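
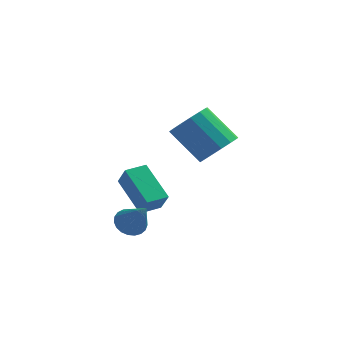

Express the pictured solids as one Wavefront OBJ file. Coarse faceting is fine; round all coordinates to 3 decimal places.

v 3.576 3.225 -1.257
v 4.208 3.215 -0.631
v 3.037 3.824 0.563
v 2.404 3.835 -0.063
v 4.234 3.635 -0.82
v 3.063 4.244 0.374
v 4.083 3.945 -1.126
v 2.912 4.554 0.068
v 3.797 4.062 -1.467
v 2.625 4.671 -0.273
v 3.451 3.955 -1.752
v 2.279 4.564 -0.558
v 3.138 3.652 -1.904
v 1.967 4.261 -0.71
v 2.943 3.236 -1.883
v 1.772 3.845 -0.689
v 2.917 2.816 -1.694
v 1.746 3.425 -0.5
v 3.068 2.506 -1.388
v 1.897 3.115 -0.194
v 3.355 2.389 -1.047
v 2.183 2.998 0.147
v 3.701 2.496 -0.762
v 2.529 3.105 0.432
v 4.013 2.799 -0.61
v 2.842 3.408 0.584
v 1.27 0.22 -2.315
v 0.364 1.382 -1.408
v 0.962 0.618 -3.133
v 0.055 1.779 -2.226
v 1.965 0.761 -2.314
v 1.058 1.922 -1.407
v 1.656 1.158 -3.132
v 0.75 2.32 -2.225
v 0.766 -0.549 -2.857
v 1.133 -0.059 -2.753
v 1.394 -1.271 -1.663
v 0.926 -0.003 -2.61
v 0.691 -0.04 -2.51
v 0.47 -0.166 -2.469
v 0.3 -0.358 -2.496
v 0.21 -0.582 -2.585
v 0.217 -0.801 -2.721
v 0.318 -0.977 -2.88
v 0.497 -1.078 -3.036
v 0.723 -1.087 -3.16
v 0.956 -1.004 -3.232
v 1.156 -0.842 -3.239
v 1.289 -0.629 -3.18
v 1.331 -0.402 -3.065
v 1.276 -0.201 -2.914
f 2 1 5
f 2 5 3
f 3 5 6
f 3 6 4
f 5 1 7
f 5 7 6
f 6 7 8
f 6 8 4
f 7 1 9
f 7 9 8
f 8 9 10
f 8 10 4
f 9 1 11
f 9 11 10
f 10 11 12
f 10 12 4
f 11 1 13
f 11 13 12
f 12 13 14
f 12 14 4
f 13 1 15
f 13 15 14
f 14 15 16
f 14 16 4
f 15 1 17
f 15 17 16
f 16 17 18
f 16 18 4
f 17 1 19
f 17 19 18
f 18 19 20
f 18 20 4
f 19 1 21
f 19 21 20
f 20 21 22
f 20 22 4
f 21 1 23
f 21 23 22
f 22 23 24
f 22 24 4
f 23 1 25
f 23 25 24
f 24 25 26
f 24 26 4
f 25 1 2
f 25 2 26
f 26 2 3
f 26 3 4
f 28 30 27
f 31 28 27
f 27 30 29
f 29 31 27
f 28 34 30
f 32 28 31
f 32 34 28
f 30 34 29
f 33 31 29
f 29 34 33
f 33 32 31
f 34 32 33
f 36 35 38
f 36 38 37
f 38 35 39
f 38 39 37
f 39 35 40
f 39 40 37
f 40 35 41
f 40 41 37
f 41 35 42
f 41 42 37
f 42 35 43
f 42 43 37
f 43 35 44
f 43 44 37
f 44 35 45
f 44 45 37
f 45 35 46
f 45 46 37
f 46 35 47
f 46 47 37
f 47 35 48
f 47 48 37
f 48 35 49
f 48 49 37
f 49 35 50
f 49 50 37
f 50 35 51
f 50 51 37
f 51 35 36
f 51 36 37



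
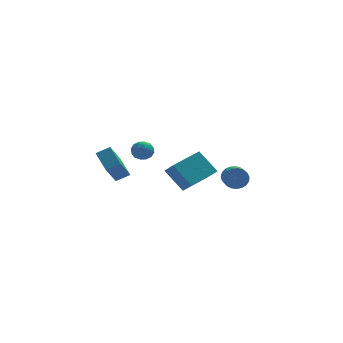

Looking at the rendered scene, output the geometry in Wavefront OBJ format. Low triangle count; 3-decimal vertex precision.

v -2.598 0.753 3.682
v -2.192 0.498 4.268
v -2.628 -0.378 3.212
v -2.222 -0.633 3.798
v -2.936 -0.404 3.903
v -2.917 0.295 4.194
v -1.903 -0.175 3.286
v -1.884 0.524 3.577
v -1.762 -0.075 4.023
v -2.4 -0.217 4.405
v -2.42 0.337 3.075
v -3.058 0.195 3.457
v -2.393 0.725 4.016
v -2.427 -0.605 3.464
v -2.847 -0.47 3.526
v -2.608 -0.62 3.87
v -2.819 0.605 3.973
v -2.58 0.456 4.317
v -3.017 -0.075 4.103
v -2.24 -0.336 3.163
v -2.001 -0.485 3.507
v -2.212 0.74 3.61
v -1.973 0.59 3.954
v -1.803 0.195 3.377
v -1.901 0.238 4.217
v -1.918 -0.426 3.941
v -1.731 -0.157 3.64
v -1.72 0.254 3.811
v -2.276 0.155 4.441
v -2.294 -0.51 4.165
v -2.713 -0.375 4.227
v -2.703 0.035 4.397
v -2.023 -0.182 4.297
v -2.526 0.63 3.315
v -2.544 -0.035 3.039
v -2.117 0.085 3.083
v -2.107 0.495 3.253
v -2.902 0.546 3.539
v -2.919 -0.118 3.263
v -3.1 -0.134 3.669
v -3.089 0.277 3.84
v -2.797 0.302 3.183
v 3.302 0.757 0.9
v 3.656 0.54 0.204
v 3.592 -0.593 0.525
v 3.238 -0.377 1.22
v 3.921 0.583 0.407
v 3.857 -0.551 0.728
v 4.079 0.656 0.696
v 4.015 -0.478 1.016
v 4.103 0.746 1.019
v 4.039 -0.388 1.34
v 3.988 0.838 1.322
v 3.924 -0.296 1.643
v 3.755 0.916 1.552
v 3.691 -0.218 1.873
v 3.443 0.966 1.669
v 3.379 -0.167 1.99
v 3.107 0.981 1.653
v 3.043 -0.153 1.974
v 2.804 0.957 1.507
v 2.741 -0.177 1.828
v 2.588 0.898 1.256
v 2.524 -0.236 1.576
v 2.495 0.815 0.943
v 2.431 -0.319 1.263
v 2.542 0.721 0.623
v 2.478 -0.413 0.943
v 2.72 0.634 0.35
v 2.656 -0.499 0.671
v 2.998 0.569 0.173
v 2.934 -0.565 0.493
v 3.329 0.535 0.121
v 3.266 -0.599 0.442
v -3.49 2.584 1.629
v -3.96 4.105 2.447
v -4.397 2.555 1.162
v -4.866 4.077 1.979
v -2.774 3.583 0.181
v -3.243 5.105 0.998
v -3.68 3.555 -0.287
v -4.15 5.076 0.531
v -0.192 -5.026 2.917
v -1.157 -4.234 4.255
v -0.566 -4.128 2.116
v -1.531 -3.337 3.453
v 1.511 -3.843 3.447
v 0.546 -3.052 4.784
v 1.137 -2.946 2.645
v 0.172 -2.154 3.983
f 1 38 17
f 38 12 41
f 17 41 6
f 38 41 17
f 1 17 13
f 17 6 18
f 13 18 2
f 17 18 13
f 1 13 22
f 13 2 23
f 22 23 8
f 13 23 22
f 1 22 34
f 22 8 37
f 34 37 11
f 22 37 34
f 1 34 38
f 34 11 42
f 38 42 12
f 34 42 38
f 2 18 29
f 18 6 32
f 29 32 10
f 18 32 29
f 6 41 19
f 41 12 40
f 19 40 5
f 41 40 19
f 12 42 39
f 42 11 35
f 39 35 3
f 42 35 39
f 11 37 36
f 37 8 24
f 36 24 7
f 37 24 36
f 8 23 28
f 23 2 25
f 28 25 9
f 23 25 28
f 4 30 16
f 30 10 31
f 16 31 5
f 30 31 16
f 4 16 14
f 16 5 15
f 14 15 3
f 16 15 14
f 4 14 21
f 14 3 20
f 21 20 7
f 14 20 21
f 4 21 26
f 21 7 27
f 26 27 9
f 21 27 26
f 4 26 30
f 26 9 33
f 30 33 10
f 26 33 30
f 5 31 19
f 31 10 32
f 19 32 6
f 31 32 19
f 3 15 39
f 15 5 40
f 39 40 12
f 15 40 39
f 7 20 36
f 20 3 35
f 36 35 11
f 20 35 36
f 9 27 28
f 27 7 24
f 28 24 8
f 27 24 28
f 10 33 29
f 33 9 25
f 29 25 2
f 33 25 29
f 44 43 47
f 44 47 45
f 45 47 48
f 45 48 46
f 47 43 49
f 47 49 48
f 48 49 50
f 48 50 46
f 49 43 51
f 49 51 50
f 50 51 52
f 50 52 46
f 51 43 53
f 51 53 52
f 52 53 54
f 52 54 46
f 53 43 55
f 53 55 54
f 54 55 56
f 54 56 46
f 55 43 57
f 55 57 56
f 56 57 58
f 56 58 46
f 57 43 59
f 57 59 58
f 58 59 60
f 58 60 46
f 59 43 61
f 59 61 60
f 60 61 62
f 60 62 46
f 61 43 63
f 61 63 62
f 62 63 64
f 62 64 46
f 63 43 65
f 63 65 64
f 64 65 66
f 64 66 46
f 65 43 67
f 65 67 66
f 66 67 68
f 66 68 46
f 67 43 69
f 67 69 68
f 68 69 70
f 68 70 46
f 69 43 71
f 69 71 70
f 70 71 72
f 70 72 46
f 71 43 73
f 71 73 72
f 72 73 74
f 72 74 46
f 73 43 44
f 73 44 74
f 74 44 45
f 74 45 46
f 76 78 75
f 79 76 75
f 75 78 77
f 77 79 75
f 76 82 78
f 80 76 79
f 80 82 76
f 78 82 77
f 81 79 77
f 77 82 81
f 81 80 79
f 82 80 81
f 84 86 83
f 87 84 83
f 83 86 85
f 85 87 83
f 84 90 86
f 88 84 87
f 88 90 84
f 86 90 85
f 89 87 85
f 85 90 89
f 89 88 87
f 90 88 89



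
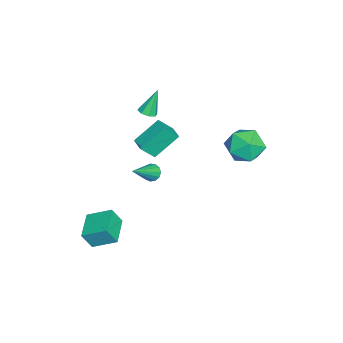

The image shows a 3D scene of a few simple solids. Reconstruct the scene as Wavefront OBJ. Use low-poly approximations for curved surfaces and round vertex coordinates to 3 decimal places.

v -1.185 0.41 2.288
v -0.845 -0.236 3.098
v -0.478 0.842 2.336
v -0.138 0.196 3.146
v -0.482 -0.616 1.174
v -0.142 -1.262 1.984
v 0.225 -0.184 1.222
v 0.565 -0.83 2.032
v 1.696 -2.711 -3.152
v 1.865 -3.174 -2.236
v 1.716 -1.478 -2.533
v 1.884 -1.94 -1.617
v 3.196 -2.62 -3.383
v 3.364 -3.082 -2.467
v 3.215 -1.386 -2.764
v 3.384 -1.849 -1.848
v -1.543 -0.908 3.03
v -1.077 -0.743 3.111
v -1.937 -0.472 4.41
v -1.304 -0.474 2.961
v -1.67 -0.459 2.852
v -1.962 -0.707 2.846
v -2.008 -1.072 2.949
v -1.781 -1.342 3.099
v -1.415 -1.357 3.208
v -1.123 -1.109 3.214
v 0.412 -0.312 0.202
v 0.765 -0.054 -0.061
v 1.708 -0.968 1.298
v 0.677 0.121 0.148
v 0.504 0.159 0.375
v 0.302 0.048 0.547
v 0.135 -0.178 0.609
v 0.056 -0.446 0.542
v 0.09 -0.671 0.367
v 0.226 -0.782 0.139
v 0.421 -0.744 -0.068
v 0.613 -0.569 -0.19
v 0.742 -0.311 -0.187
v -2.737 4.154 1.488
v -2.236 4.778 0.699
v -2.464 2.662 0.481
v -1.963 3.286 -0.308
v -1.463 3.13 0.687
v -1.631 4.052 1.31
v -3.069 3.388 -0.13
v -3.237 4.31 0.493
v -2.44 4.305 -0.301
v -1.448 4.146 0.204
v -3.252 3.294 0.976
v -2.26 3.135 1.481
f 2 4 1
f 5 2 1
f 1 4 3
f 3 5 1
f 2 8 4
f 6 2 5
f 6 8 2
f 4 8 3
f 7 5 3
f 3 8 7
f 7 6 5
f 8 6 7
f 10 12 9
f 13 10 9
f 9 12 11
f 11 13 9
f 10 16 12
f 14 10 13
f 14 16 10
f 12 16 11
f 15 13 11
f 11 16 15
f 15 14 13
f 16 14 15
f 18 17 20
f 18 20 19
f 20 17 21
f 20 21 19
f 21 17 22
f 21 22 19
f 22 17 23
f 22 23 19
f 23 17 24
f 23 24 19
f 24 17 25
f 24 25 19
f 25 17 26
f 25 26 19
f 26 17 18
f 26 18 19
f 28 27 30
f 28 30 29
f 30 27 31
f 30 31 29
f 31 27 32
f 31 32 29
f 32 27 33
f 32 33 29
f 33 27 34
f 33 34 29
f 34 27 35
f 34 35 29
f 35 27 36
f 35 36 29
f 36 27 37
f 36 37 29
f 37 27 38
f 37 38 29
f 38 27 39
f 38 39 29
f 39 27 28
f 39 28 29
f 40 51 45
f 40 45 41
f 40 41 47
f 40 47 50
f 40 50 51
f 41 45 49
f 45 51 44
f 51 50 42
f 50 47 46
f 47 41 48
f 43 49 44
f 43 44 42
f 43 42 46
f 43 46 48
f 43 48 49
f 44 49 45
f 42 44 51
f 46 42 50
f 48 46 47
f 49 48 41



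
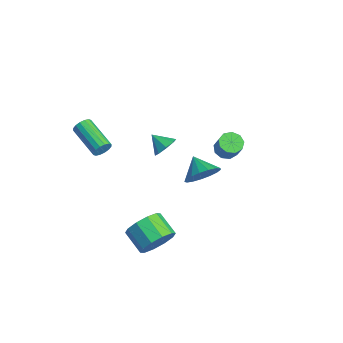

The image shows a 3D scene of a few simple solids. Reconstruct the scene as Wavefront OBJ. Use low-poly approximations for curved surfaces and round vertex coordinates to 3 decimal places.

v 1.841 1.587 -2.233
v 2.359 1.629 -1.368
v 0.759 1.593 -1.587
v 2.292 2.093 -1.485
v 2.121 2.441 -1.774
v 1.886 2.593 -2.168
v 1.641 2.515 -2.577
v 1.442 2.224 -2.907
v 1.333 1.787 -3.083
v 1.341 1.304 -3.065
v 1.464 0.886 -2.856
v 1.673 0.628 -2.504
v 1.92 0.59 -2.09
v 2.149 0.78 -1.709
v 2.307 1.155 -1.449
v 0.436 3.69 -2.107
v 0.933 4.061 -2.385
v 1.541 4.022 -1.352
v 1.044 3.65 -1.073
v 0.617 4.34 -2.189
v 1.225 4.301 -1.155
v 0.216 4.315 -1.954
v 0.824 4.275 -0.92
v -0.082 3.997 -1.79
v 0.527 3.958 -0.757
v -0.137 3.535 -1.775
v 0.471 3.496 -0.742
v 0.075 3.146 -1.915
v 0.684 3.107 -0.881
v 0.457 3.011 -2.145
v 1.065 2.972 -1.111
v 0.828 3.194 -2.357
v 1.437 3.154 -1.323
v 1.016 3.608 -2.452
v 1.625 3.569 -1.418
v 2.724 -0.958 1.912
v 3.124 -1.525 2.003
v 2.016 -1.362 2.508
v 3.218 -1.147 2.371
v 3.023 -0.659 2.47
v 2.653 -0.345 2.243
v 2.325 -0.391 1.822
v 2.231 -0.768 1.453
v 2.426 -1.257 1.354
v 2.796 -1.571 1.582
v 0.374 -3.277 0.747
v 0.556 -3.478 1.214
v -1.253 -3.744 1.801
v -1.434 -3.543 1.333
v 0.529 -3.203 1.259
v -1.279 -3.47 1.845
v 0.462 -2.948 1.166
v -1.347 -3.215 1.753
v 0.371 -2.781 0.961
v -1.438 -3.048 1.548
v 0.281 -2.747 0.699
v -1.528 -3.014 1.285
v 0.216 -2.855 0.449
v -1.593 -3.122 1.036
v 0.193 -3.076 0.279
v -1.616 -3.342 0.866
v 0.219 -3.35 0.235
v -1.589 -3.617 0.821
v 0.287 -3.605 0.327
v -1.522 -3.872 0.914
v 0.378 -3.772 0.532
v -1.431 -4.039 1.119
v 0.468 -3.806 0.795
v -1.341 -4.073 1.381
v 0.533 -3.698 1.044
v -1.276 -3.965 1.631
v 4.582 -2.324 -3.602
v 5.032 -2.907 -2.882
v 3.787 -3.12 -2.278
v 3.338 -2.536 -2.998
v 5.03 -2.306 -2.674
v 3.785 -2.518 -2.07
v 4.857 -1.711 -2.821
v 3.612 -1.924 -2.217
v 4.579 -1.35 -3.266
v 3.334 -1.563 -2.662
v 4.303 -1.361 -3.839
v 3.058 -1.574 -3.235
v 4.133 -1.74 -4.322
v 2.888 -1.953 -3.718
v 4.135 -2.342 -4.53
v 2.89 -2.554 -3.926
v 4.308 -2.936 -4.383
v 3.063 -3.149 -3.779
v 4.586 -3.297 -3.938
v 3.341 -3.51 -3.334
v 4.862 -3.286 -3.365
v 3.617 -3.499 -2.761
f 2 1 4
f 2 4 3
f 4 1 5
f 4 5 3
f 5 1 6
f 5 6 3
f 6 1 7
f 6 7 3
f 7 1 8
f 7 8 3
f 8 1 9
f 8 9 3
f 9 1 10
f 9 10 3
f 10 1 11
f 10 11 3
f 11 1 12
f 11 12 3
f 12 1 13
f 12 13 3
f 13 1 14
f 13 14 3
f 14 1 15
f 14 15 3
f 15 1 2
f 15 2 3
f 17 16 20
f 17 20 18
f 18 20 21
f 18 21 19
f 20 16 22
f 20 22 21
f 21 22 23
f 21 23 19
f 22 16 24
f 22 24 23
f 23 24 25
f 23 25 19
f 24 16 26
f 24 26 25
f 25 26 27
f 25 27 19
f 26 16 28
f 26 28 27
f 27 28 29
f 27 29 19
f 28 16 30
f 28 30 29
f 29 30 31
f 29 31 19
f 30 16 32
f 30 32 31
f 31 32 33
f 31 33 19
f 32 16 34
f 32 34 33
f 33 34 35
f 33 35 19
f 34 16 17
f 34 17 35
f 35 17 18
f 35 18 19
f 37 36 39
f 37 39 38
f 39 36 40
f 39 40 38
f 40 36 41
f 40 41 38
f 41 36 42
f 41 42 38
f 42 36 43
f 42 43 38
f 43 36 44
f 43 44 38
f 44 36 45
f 44 45 38
f 45 36 37
f 45 37 38
f 47 46 50
f 47 50 48
f 48 50 51
f 48 51 49
f 50 46 52
f 50 52 51
f 51 52 53
f 51 53 49
f 52 46 54
f 52 54 53
f 53 54 55
f 53 55 49
f 54 46 56
f 54 56 55
f 55 56 57
f 55 57 49
f 56 46 58
f 56 58 57
f 57 58 59
f 57 59 49
f 58 46 60
f 58 60 59
f 59 60 61
f 59 61 49
f 60 46 62
f 60 62 61
f 61 62 63
f 61 63 49
f 62 46 64
f 62 64 63
f 63 64 65
f 63 65 49
f 64 46 66
f 64 66 65
f 65 66 67
f 65 67 49
f 66 46 68
f 66 68 67
f 67 68 69
f 67 69 49
f 68 46 70
f 68 70 69
f 69 70 71
f 69 71 49
f 70 46 47
f 70 47 71
f 71 47 48
f 71 48 49
f 73 72 76
f 73 76 74
f 74 76 77
f 74 77 75
f 76 72 78
f 76 78 77
f 77 78 79
f 77 79 75
f 78 72 80
f 78 80 79
f 79 80 81
f 79 81 75
f 80 72 82
f 80 82 81
f 81 82 83
f 81 83 75
f 82 72 84
f 82 84 83
f 83 84 85
f 83 85 75
f 84 72 86
f 84 86 85
f 85 86 87
f 85 87 75
f 86 72 88
f 86 88 87
f 87 88 89
f 87 89 75
f 88 72 90
f 88 90 89
f 89 90 91
f 89 91 75
f 90 72 92
f 90 92 91
f 91 92 93
f 91 93 75
f 92 72 73
f 92 73 93
f 93 73 74
f 93 74 75



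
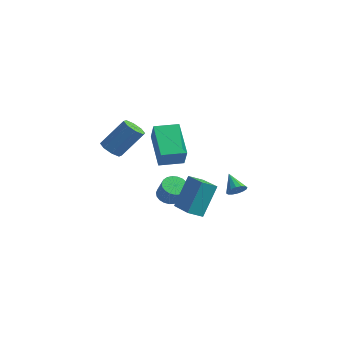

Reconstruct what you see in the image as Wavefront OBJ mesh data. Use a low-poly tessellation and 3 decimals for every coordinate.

v -0.467 -0.608 -1.778
v -0.403 0.346 -0.159
v -0.061 -0.002 -2.151
v 0.004 0.953 -0.533
v 0.956 -1.333 -1.407
v 1.021 -0.378 0.211
v 1.363 -0.726 -1.781
v 1.427 0.228 -0.162
v 0.946 2.317 -1.487
v 1.269 2.708 -1.334
v 0.134 2.723 -0.813
v 1.137 2.806 -1.553
v 0.953 2.774 -1.754
v 0.768 2.619 -1.884
v 0.63 2.383 -1.907
v 0.577 2.129 -1.818
v 0.622 1.925 -1.64
v 0.755 1.827 -1.421
v 0.938 1.859 -1.219
v 1.123 2.014 -1.09
v 1.261 2.25 -1.066
v 1.314 2.504 -1.156
v -2.512 1.454 -2.666
v -1.987 1.778 -2.901
v -1.443 1.57 -1.968
v -1.968 1.246 -1.734
v -2.126 1.979 -2.775
v -1.582 1.77 -1.842
v -2.332 2.088 -2.63
v -1.787 1.88 -1.697
v -2.569 2.088 -2.491
v -2.024 1.88 -1.559
v -2.796 1.978 -2.383
v -2.252 1.77 -1.451
v -2.974 1.778 -2.324
v -2.43 1.57 -1.391
v -3.073 1.522 -2.324
v -2.528 1.313 -1.391
v -3.074 1.254 -2.383
v -2.529 1.045 -1.45
v -2.978 1.021 -2.491
v -2.433 0.812 -1.559
v -2.802 0.862 -2.63
v -2.257 0.654 -1.697
v -2.575 0.806 -2.774
v -2.031 0.598 -1.842
v -2.338 0.862 -2.9
v -1.793 0.654 -1.968
v -2.131 1.021 -2.986
v -1.586 0.812 -2.053
v -1.99 1.254 -3.016
v -1.445 1.046 -2.084
v -1.939 1.522 -2.986
v -1.394 1.314 -2.054
v 1.131 -3.591 2.708
v -0.11 -2.649 3.742
v 1.847 -2.665 2.724
v 0.605 -1.723 3.757
v 1.635 -3.997 3.683
v 0.393 -3.055 4.716
v 2.35 -3.071 3.698
v 1.109 -2.129 4.732
v -1.814 -3.449 2.67
v -1.246 -3.54 2.441
v -0.577 -2.681 3.76
v -1.146 -2.591 3.99
v -1.444 -3.139 2.281
v -0.775 -2.281 3.6
v -1.86 -2.921 2.349
v -1.191 -2.062 3.669
v -2.249 -3.011 2.606
v -1.58 -2.153 3.925
v -2.383 -3.359 2.9
v -1.714 -2.5 4.219
v -2.185 -3.759 3.06
v -1.516 -2.901 4.379
v -1.769 -3.978 2.991
v -1.1 -3.119 4.311
v -1.38 -3.887 2.735
v -0.711 -3.029 4.054
f 2 4 1
f 5 2 1
f 1 4 3
f 3 5 1
f 2 8 4
f 6 2 5
f 6 8 2
f 4 8 3
f 7 5 3
f 3 8 7
f 7 6 5
f 8 6 7
f 10 9 12
f 10 12 11
f 12 9 13
f 12 13 11
f 13 9 14
f 13 14 11
f 14 9 15
f 14 15 11
f 15 9 16
f 15 16 11
f 16 9 17
f 16 17 11
f 17 9 18
f 17 18 11
f 18 9 19
f 18 19 11
f 19 9 20
f 19 20 11
f 20 9 21
f 20 21 11
f 21 9 22
f 21 22 11
f 22 9 10
f 22 10 11
f 24 23 27
f 24 27 25
f 25 27 28
f 25 28 26
f 27 23 29
f 27 29 28
f 28 29 30
f 28 30 26
f 29 23 31
f 29 31 30
f 30 31 32
f 30 32 26
f 31 23 33
f 31 33 32
f 32 33 34
f 32 34 26
f 33 23 35
f 33 35 34
f 34 35 36
f 34 36 26
f 35 23 37
f 35 37 36
f 36 37 38
f 36 38 26
f 37 23 39
f 37 39 38
f 38 39 40
f 38 40 26
f 39 23 41
f 39 41 40
f 40 41 42
f 40 42 26
f 41 23 43
f 41 43 42
f 42 43 44
f 42 44 26
f 43 23 45
f 43 45 44
f 44 45 46
f 44 46 26
f 45 23 47
f 45 47 46
f 46 47 48
f 46 48 26
f 47 23 49
f 47 49 48
f 48 49 50
f 48 50 26
f 49 23 51
f 49 51 50
f 50 51 52
f 50 52 26
f 51 23 53
f 51 53 52
f 52 53 54
f 52 54 26
f 53 23 24
f 53 24 54
f 54 24 25
f 54 25 26
f 56 58 55
f 59 56 55
f 55 58 57
f 57 59 55
f 56 62 58
f 60 56 59
f 60 62 56
f 58 62 57
f 61 59 57
f 57 62 61
f 61 60 59
f 62 60 61
f 64 63 67
f 64 67 65
f 65 67 68
f 65 68 66
f 67 63 69
f 67 69 68
f 68 69 70
f 68 70 66
f 69 63 71
f 69 71 70
f 70 71 72
f 70 72 66
f 71 63 73
f 71 73 72
f 72 73 74
f 72 74 66
f 73 63 75
f 73 75 74
f 74 75 76
f 74 76 66
f 75 63 77
f 75 77 76
f 76 77 78
f 76 78 66
f 77 63 79
f 77 79 78
f 78 79 80
f 78 80 66
f 79 63 64
f 79 64 80
f 80 64 65
f 80 65 66



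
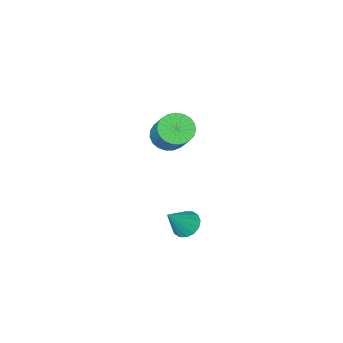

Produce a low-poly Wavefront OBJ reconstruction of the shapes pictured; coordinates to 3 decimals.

v -0.373 -3.256 2.637
v -0.033 -3.79 3.039
v 0.333 -2.618 4.286
v -0.007 -2.084 3.883
v 0.202 -3.68 2.866
v 0.568 -2.508 4.113
v 0.337 -3.496 2.653
v 0.704 -2.324 3.9
v 0.35 -3.271 2.438
v 0.716 -2.099 3.685
v 0.238 -3.043 2.257
v 0.604 -1.871 3.504
v 0.02 -2.852 2.142
v 0.386 -1.68 3.388
v -0.266 -2.731 2.112
v 0.1 -1.559 3.358
v -0.571 -2.701 2.173
v -0.204 -1.529 3.419
v -0.841 -2.767 2.314
v -0.474 -1.594 3.561
v -1.03 -2.917 2.511
v -0.664 -1.745 3.758
v -1.106 -3.126 2.73
v -0.74 -1.954 3.976
v -1.055 -3.357 2.932
v -0.689 -2.185 4.179
v -0.886 -3.571 3.084
v -0.52 -2.399 4.331
v -0.629 -3.731 3.158
v -0.262 -2.559 4.405
v -0.327 -3.808 3.142
v 0.039 -2.636 4.389
v 2.043 1.841 1.864
v 2.497 1.756 1.465
v 2.897 1.919 2.816
v 2.455 2.069 1.476
v 2.303 2.32 1.592
v 2.082 2.444 1.78
v 1.85 2.405 1.991
v 1.67 2.216 2.168
v 1.59 1.925 2.264
v 1.632 1.613 2.253
v 1.784 1.361 2.137
v 2.005 1.238 1.949
v 2.237 1.276 1.738
v 2.417 1.466 1.561
f 2 1 5
f 2 5 3
f 3 5 6
f 3 6 4
f 5 1 7
f 5 7 6
f 6 7 8
f 6 8 4
f 7 1 9
f 7 9 8
f 8 9 10
f 8 10 4
f 9 1 11
f 9 11 10
f 10 11 12
f 10 12 4
f 11 1 13
f 11 13 12
f 12 13 14
f 12 14 4
f 13 1 15
f 13 15 14
f 14 15 16
f 14 16 4
f 15 1 17
f 15 17 16
f 16 17 18
f 16 18 4
f 17 1 19
f 17 19 18
f 18 19 20
f 18 20 4
f 19 1 21
f 19 21 20
f 20 21 22
f 20 22 4
f 21 1 23
f 21 23 22
f 22 23 24
f 22 24 4
f 23 1 25
f 23 25 24
f 24 25 26
f 24 26 4
f 25 1 27
f 25 27 26
f 26 27 28
f 26 28 4
f 27 1 29
f 27 29 28
f 28 29 30
f 28 30 4
f 29 1 31
f 29 31 30
f 30 31 32
f 30 32 4
f 31 1 2
f 31 2 32
f 32 2 3
f 32 3 4
f 34 33 36
f 34 36 35
f 36 33 37
f 36 37 35
f 37 33 38
f 37 38 35
f 38 33 39
f 38 39 35
f 39 33 40
f 39 40 35
f 40 33 41
f 40 41 35
f 41 33 42
f 41 42 35
f 42 33 43
f 42 43 35
f 43 33 44
f 43 44 35
f 44 33 45
f 44 45 35
f 45 33 46
f 45 46 35
f 46 33 34
f 46 34 35



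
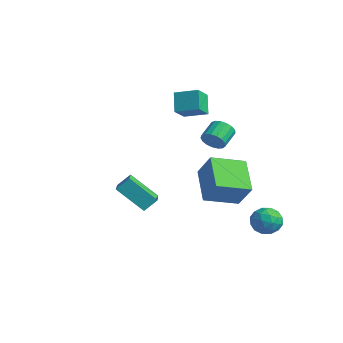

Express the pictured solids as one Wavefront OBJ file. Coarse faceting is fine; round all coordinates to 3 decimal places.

v 2.859 0.445 -1.898
v 1.25 1.238 -0.805
v 3.374 2.182 -2.401
v 1.765 2.975 -1.308
v 3.795 0.545 -0.592
v 2.186 1.338 0.501
v 4.31 2.282 -1.095
v 2.701 3.075 -0.002
v 3.316 3.984 -3.643
v 3.802 3.917 -4.365
v 4.078 2.963 -3.035
v 4.564 2.896 -3.757
v 4.621 3.609 -3.257
v 4.15 4.24 -3.633
v 3.73 2.64 -3.767
v 3.259 3.271 -4.143
v 4.058 3.086 -4.441
v 4.608 3.685 -4.127
v 3.272 3.195 -3.273
v 3.822 3.794 -2.959
v 3.492 4.04 -4.058
v 4.388 2.84 -3.342
v 4.422 3.259 -3.049
v 4.707 3.22 -3.473
v 3.697 4.23 -3.628
v 3.982 4.191 -4.052
v 4.464 4.01 -3.401
v 3.898 2.689 -3.348
v 4.183 2.65 -3.772
v 3.173 3.66 -3.927
v 3.458 3.621 -4.351
v 3.416 2.87 -3.999
v 3.928 3.512 -4.527
v 4.376 2.912 -4.169
v 3.886 2.761 -4.175
v 3.609 3.132 -4.396
v 4.252 3.864 -4.342
v 4.7 3.264 -3.984
v 4.733 3.684 -3.691
v 4.456 4.054 -3.912
v 4.402 3.376 -4.387
v 3.18 3.616 -3.416
v 3.628 3.016 -3.058
v 3.424 2.826 -3.488
v 3.147 3.196 -3.709
v 3.504 3.968 -3.231
v 3.952 3.368 -2.873
v 4.271 3.748 -3.004
v 3.994 4.119 -3.225
v 3.478 3.504 -3.013
v -2.659 3.095 1.156
v -2.145 2.175 1.882
v -3.342 3.512 2.167
v -2.828 2.593 2.894
v -1.672 3.907 1.486
v -1.158 2.988 2.213
v -2.355 4.325 2.498
v -1.841 3.405 3.224
v 1.079 -1.707 -2.435
v -0.002 -2.577 -1.197
v 1.271 -1.075 -1.823
v 0.19 -1.946 -0.585
v 2.61 -2.754 -1.835
v 1.529 -3.625 -0.597
v 2.802 -2.123 -1.223
v 1.721 -2.993 0.015
v 4.022 0.183 2.539
v 4.499 0.551 2.296
v 4.096 1.405 2.798
v 3.618 1.037 3.041
v 4.274 0.571 2.082
v 3.871 1.425 2.584
v 3.991 0.501 1.973
v 3.588 1.355 2.475
v 3.715 0.359 1.993
v 3.312 1.213 2.496
v 3.509 0.176 2.139
v 3.106 1.031 2.641
v 3.421 -0.005 2.376
v 3.018 0.849 2.878
v 3.47 -0.143 2.65
v 3.067 0.711 3.153
v 3.646 -0.206 2.899
v 3.243 0.648 3.401
v 3.908 -0.181 3.065
v 3.504 0.674 3.568
v 4.195 -0.072 3.111
v 3.792 0.783 3.614
v 4.443 0.096 3.026
v 4.04 0.95 3.528
v 4.595 0.283 2.829
v 4.191 1.137 3.331
v 4.615 0.447 2.565
v 4.212 1.302 3.068
f 2 4 1
f 5 2 1
f 1 4 3
f 3 5 1
f 2 8 4
f 6 2 5
f 6 8 2
f 4 8 3
f 7 5 3
f 3 8 7
f 7 6 5
f 8 6 7
f 9 46 25
f 46 20 49
f 25 49 14
f 46 49 25
f 9 25 21
f 25 14 26
f 21 26 10
f 25 26 21
f 9 21 30
f 21 10 31
f 30 31 16
f 21 31 30
f 9 30 42
f 30 16 45
f 42 45 19
f 30 45 42
f 9 42 46
f 42 19 50
f 46 50 20
f 42 50 46
f 10 26 37
f 26 14 40
f 37 40 18
f 26 40 37
f 14 49 27
f 49 20 48
f 27 48 13
f 49 48 27
f 20 50 47
f 50 19 43
f 47 43 11
f 50 43 47
f 19 45 44
f 45 16 32
f 44 32 15
f 45 32 44
f 16 31 36
f 31 10 33
f 36 33 17
f 31 33 36
f 12 38 24
f 38 18 39
f 24 39 13
f 38 39 24
f 12 24 22
f 24 13 23
f 22 23 11
f 24 23 22
f 12 22 29
f 22 11 28
f 29 28 15
f 22 28 29
f 12 29 34
f 29 15 35
f 34 35 17
f 29 35 34
f 12 34 38
f 34 17 41
f 38 41 18
f 34 41 38
f 13 39 27
f 39 18 40
f 27 40 14
f 39 40 27
f 11 23 47
f 23 13 48
f 47 48 20
f 23 48 47
f 15 28 44
f 28 11 43
f 44 43 19
f 28 43 44
f 17 35 36
f 35 15 32
f 36 32 16
f 35 32 36
f 18 41 37
f 41 17 33
f 37 33 10
f 41 33 37
f 52 54 51
f 55 52 51
f 51 54 53
f 53 55 51
f 52 58 54
f 56 52 55
f 56 58 52
f 54 58 53
f 57 55 53
f 53 58 57
f 57 56 55
f 58 56 57
f 60 62 59
f 63 60 59
f 59 62 61
f 61 63 59
f 60 66 62
f 64 60 63
f 64 66 60
f 62 66 61
f 65 63 61
f 61 66 65
f 65 64 63
f 66 64 65
f 68 67 71
f 68 71 69
f 69 71 72
f 69 72 70
f 71 67 73
f 71 73 72
f 72 73 74
f 72 74 70
f 73 67 75
f 73 75 74
f 74 75 76
f 74 76 70
f 75 67 77
f 75 77 76
f 76 77 78
f 76 78 70
f 77 67 79
f 77 79 78
f 78 79 80
f 78 80 70
f 79 67 81
f 79 81 80
f 80 81 82
f 80 82 70
f 81 67 83
f 81 83 82
f 82 83 84
f 82 84 70
f 83 67 85
f 83 85 84
f 84 85 86
f 84 86 70
f 85 67 87
f 85 87 86
f 86 87 88
f 86 88 70
f 87 67 89
f 87 89 88
f 88 89 90
f 88 90 70
f 89 67 91
f 89 91 90
f 90 91 92
f 90 92 70
f 91 67 93
f 91 93 92
f 92 93 94
f 92 94 70
f 93 67 68
f 93 68 94
f 94 68 69
f 94 69 70



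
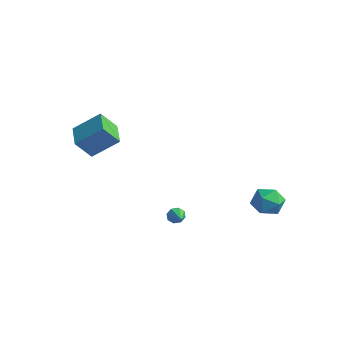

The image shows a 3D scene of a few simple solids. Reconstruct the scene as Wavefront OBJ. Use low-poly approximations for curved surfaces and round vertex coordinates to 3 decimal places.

v 1.889 -2.421 -1.958
v 2.171 -2.301 -2.439
v 2.911 -2.999 -1.502
v 2.213 -1.988 -2.137
v 2.065 -1.929 -1.731
v 1.814 -2.158 -1.458
v 1.606 -2.542 -1.478
v 1.564 -2.854 -1.779
v 1.712 -2.913 -2.185
v 1.964 -2.684 -2.458
v 3.505 4.033 -3.335
v 4.437 3.403 -3.349
v 2.963 3.197 -1.811
v 3.895 2.567 -1.825
v 3.965 3.669 -1.611
v 4.3 4.186 -2.553
v 3.1 2.414 -2.607
v 3.435 2.931 -3.549
v 4.186 2.402 -2.9
v 4.721 3.178 -2.284
v 2.679 3.422 -2.876
v 3.214 4.198 -2.26
v -4.583 -4.469 3.338
v -3.485 -3.274 4.574
v -4.127 -3.612 2.104
v -3.029 -2.417 3.34
v -3.191 -5.523 3.12
v -2.093 -4.328 4.356
v -2.735 -4.666 1.886
v -1.637 -3.471 3.122
f 2 1 4
f 2 4 3
f 4 1 5
f 4 5 3
f 5 1 6
f 5 6 3
f 6 1 7
f 6 7 3
f 7 1 8
f 7 8 3
f 8 1 9
f 8 9 3
f 9 1 10
f 9 10 3
f 10 1 2
f 10 2 3
f 11 22 16
f 11 16 12
f 11 12 18
f 11 18 21
f 11 21 22
f 12 16 20
f 16 22 15
f 22 21 13
f 21 18 17
f 18 12 19
f 14 20 15
f 14 15 13
f 14 13 17
f 14 17 19
f 14 19 20
f 15 20 16
f 13 15 22
f 17 13 21
f 19 17 18
f 20 19 12
f 24 26 23
f 27 24 23
f 23 26 25
f 25 27 23
f 24 30 26
f 28 24 27
f 28 30 24
f 26 30 25
f 29 27 25
f 25 30 29
f 29 28 27
f 30 28 29



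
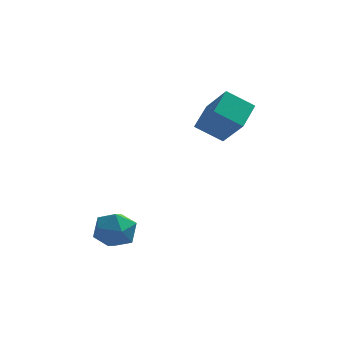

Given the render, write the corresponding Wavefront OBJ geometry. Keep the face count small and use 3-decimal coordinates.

v -4.448 -2.612 -1.248
v -3.536 -2.204 -1.237
v -3.924 -3.756 -2.263
v -3.012 -3.348 -2.252
v -3.368 -3.8 -1.435
v -3.691 -3.093 -0.808
v -3.769 -2.867 -2.692
v -4.092 -2.16 -2.065
v -3.116 -2.362 -2.13
v -2.868 -2.939 -1.352
v -4.592 -3.021 -2.148
v -4.344 -3.598 -1.37
v 0.33 1.66 1.365
v -0.873 1.649 2.176
v 0.772 2.96 2.04
v -0.431 2.949 2.85
v 1.191 0.711 2.63
v -0.012 0.7 3.44
v 1.633 2.011 3.304
v 0.43 2 4.115
f 1 12 6
f 1 6 2
f 1 2 8
f 1 8 11
f 1 11 12
f 2 6 10
f 6 12 5
f 12 11 3
f 11 8 7
f 8 2 9
f 4 10 5
f 4 5 3
f 4 3 7
f 4 7 9
f 4 9 10
f 5 10 6
f 3 5 12
f 7 3 11
f 9 7 8
f 10 9 2
f 14 16 13
f 17 14 13
f 13 16 15
f 15 17 13
f 14 20 16
f 18 14 17
f 18 20 14
f 16 20 15
f 19 17 15
f 15 20 19
f 19 18 17
f 20 18 19



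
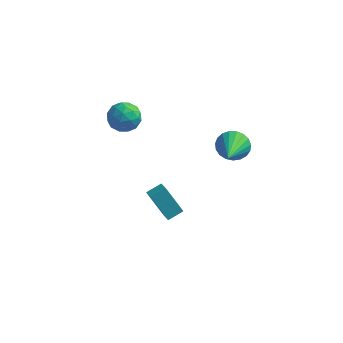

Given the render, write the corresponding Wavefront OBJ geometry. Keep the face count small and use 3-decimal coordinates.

v -1.359 -1.182 2.856
v -1.132 -1.562 2.092
v -2.448 -2.098 2.988
v -2.221 -2.478 2.224
v -1.702 -2.567 2.933
v -1.029 -2.001 2.852
v -2.551 -1.659 2.228
v -1.878 -1.093 2.147
v -1.868 -1.857 1.704
v -1.344 -2.418 2.14
v -2.236 -1.242 2.94
v -1.712 -1.803 3.376
v -1.15 -1.292 2.462
v -2.43 -2.368 2.618
v -2.125 -2.421 3.034
v -1.991 -2.644 2.585
v -1.089 -1.549 2.909
v -0.956 -1.773 2.46
v -1.291 -2.364 2.954
v -2.624 -1.887 2.62
v -2.491 -2.111 2.171
v -1.589 -1.016 2.495
v -1.455 -1.239 2.046
v -2.289 -1.296 2.126
v -1.449 -1.689 1.785
v -2.089 -2.227 1.863
v -2.283 -1.746 1.865
v -1.888 -1.413 1.818
v -1.141 -2.018 2.042
v -1.781 -2.557 2.119
v -1.476 -2.609 2.536
v -1.08 -2.276 2.488
v -1.574 -2.192 1.813
v -1.799 -1.103 2.961
v -2.439 -1.642 3.038
v -2.5 -1.384 2.592
v -2.104 -1.051 2.544
v -1.491 -1.433 3.217
v -2.131 -1.971 3.295
v -1.692 -2.247 3.262
v -1.297 -1.914 3.215
v -2.006 -1.468 3.267
v 0.214 -2.057 -4.583
v -0.746 -1.814 -3.263
v 0.783 -1.459 -4.279
v -0.177 -1.216 -2.959
v 0.657 -2.704 -4.141
v -0.303 -2.461 -2.821
v 1.226 -2.106 -3.837
v 0.266 -1.863 -2.517
v 3.35 -1.116 1.211
v 4.008 -0.784 1.634
v 3.65 -2.984 2.209
v 3.738 -0.712 1.85
v 3.4 -0.709 1.956
v 3.054 -0.778 1.933
v 2.759 -0.904 1.785
v 2.566 -1.067 1.538
v 2.509 -1.239 1.234
v 2.597 -1.389 0.926
v 2.815 -1.492 0.668
v 3.125 -1.53 0.503
v 3.475 -1.496 0.461
v 3.802 -1.396 0.549
v 4.052 -1.248 0.751
v 4.18 -1.077 1.032
v 4.164 -0.913 1.345
f 1 38 17
f 38 12 41
f 17 41 6
f 38 41 17
f 1 17 13
f 17 6 18
f 13 18 2
f 17 18 13
f 1 13 22
f 13 2 23
f 22 23 8
f 13 23 22
f 1 22 34
f 22 8 37
f 34 37 11
f 22 37 34
f 1 34 38
f 34 11 42
f 38 42 12
f 34 42 38
f 2 18 29
f 18 6 32
f 29 32 10
f 18 32 29
f 6 41 19
f 41 12 40
f 19 40 5
f 41 40 19
f 12 42 39
f 42 11 35
f 39 35 3
f 42 35 39
f 11 37 36
f 37 8 24
f 36 24 7
f 37 24 36
f 8 23 28
f 23 2 25
f 28 25 9
f 23 25 28
f 4 30 16
f 30 10 31
f 16 31 5
f 30 31 16
f 4 16 14
f 16 5 15
f 14 15 3
f 16 15 14
f 4 14 21
f 14 3 20
f 21 20 7
f 14 20 21
f 4 21 26
f 21 7 27
f 26 27 9
f 21 27 26
f 4 26 30
f 26 9 33
f 30 33 10
f 26 33 30
f 5 31 19
f 31 10 32
f 19 32 6
f 31 32 19
f 3 15 39
f 15 5 40
f 39 40 12
f 15 40 39
f 7 20 36
f 20 3 35
f 36 35 11
f 20 35 36
f 9 27 28
f 27 7 24
f 28 24 8
f 27 24 28
f 10 33 29
f 33 9 25
f 29 25 2
f 33 25 29
f 44 46 43
f 47 44 43
f 43 46 45
f 45 47 43
f 44 50 46
f 48 44 47
f 48 50 44
f 46 50 45
f 49 47 45
f 45 50 49
f 49 48 47
f 50 48 49
f 52 51 54
f 52 54 53
f 54 51 55
f 54 55 53
f 55 51 56
f 55 56 53
f 56 51 57
f 56 57 53
f 57 51 58
f 57 58 53
f 58 51 59
f 58 59 53
f 59 51 60
f 59 60 53
f 60 51 61
f 60 61 53
f 61 51 62
f 61 62 53
f 62 51 63
f 62 63 53
f 63 51 64
f 63 64 53
f 64 51 65
f 64 65 53
f 65 51 66
f 65 66 53
f 66 51 67
f 66 67 53
f 67 51 52
f 67 52 53



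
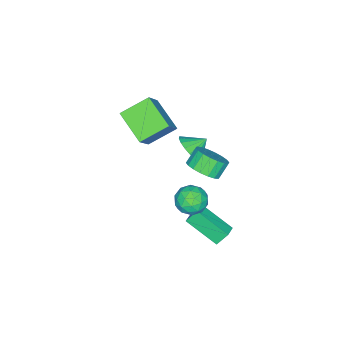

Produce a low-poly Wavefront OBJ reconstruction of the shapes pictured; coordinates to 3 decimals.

v -0.998 -5.335 0.058
v -2.333 -4.31 0.94
v -0.268 -3.549 -0.913
v -1.603 -2.524 -0.031
v 0.343 -4.996 1.691
v -0.992 -3.971 2.573
v 1.073 -3.21 0.72
v -0.262 -2.185 1.602
v 1.382 1.017 0.956
v 1.983 1.708 1.38
v 1.26 1.855 2.168
v 0.658 1.163 1.744
v 1.73 1.954 1.101
v 1.006 2.1 1.889
v 1.407 2.013 0.794
v 0.684 2.16 1.582
v 1.08 1.875 0.519
v 0.356 2.022 1.307
v 0.812 1.568 0.33
v 0.088 1.714 1.118
v 0.657 1.151 0.265
v -0.067 1.297 1.053
v 0.646 0.707 0.338
v -0.078 0.854 1.126
v 0.78 0.325 0.532
v 0.057 0.472 1.32
v 1.034 0.08 0.811
v 0.31 0.226 1.599
v 1.356 0.02 1.118
v 0.633 0.167 1.906
v 1.684 0.158 1.393
v 0.96 0.305 2.181
v 1.952 0.466 1.582
v 1.228 0.612 2.37
v 2.107 0.883 1.647
v 1.383 1.029 2.435
v 2.118 1.326 1.574
v 1.394 1.473 2.362
v 2.672 3.016 -2.822
v 2.777 1.154 -1.732
v 2.285 3.476 -1.999
v 2.39 1.615 -0.908
v 3.43 3.205 -2.572
v 3.535 1.344 -1.481
v 3.043 3.666 -1.748
v 3.148 1.804 -0.658
v -0.172 -0.741 0.385
v 0.519 -0.024 0.554
v -0.908 -0.179 1.015
v 0.313 0.122 0.182
v 0.01 0.097 -0.149
v -0.328 -0.094 -0.375
v -0.636 -0.413 -0.45
v -0.851 -0.797 -0.36
v -0.932 -1.17 -0.122
v -0.863 -1.458 0.216
v -0.656 -1.604 0.588
v -0.353 -1.578 0.919
v -0.015 -1.387 1.145
v 0.293 -1.068 1.22
v 0.508 -0.684 1.13
v 0.589 -0.311 0.892
v 3.088 2.217 1.417
v 4.019 2.172 1.633
v 3.341 1.368 0.147
v 4.272 1.323 0.363
v 3.633 0.861 0.904
v 3.477 1.386 1.689
v 3.883 2.154 0.091
v 3.727 2.679 0.876
v 4.511 2.133 0.813
v 4.356 1.334 1.316
v 3.004 2.206 0.464
v 2.849 1.407 0.967
v 3.531 2.269 1.637
v 3.829 1.271 0.143
v 3.453 1 0.462
v 4 0.973 0.588
v 3.212 1.807 1.67
v 3.76 1.78 1.796
v 3.533 1.01 1.368
v 3.6 1.76 -0.016
v 4.148 1.733 0.11
v 3.36 2.567 1.192
v 3.907 2.54 1.318
v 3.827 2.53 0.412
v 4.368 2.22 1.281
v 4.516 1.721 0.535
v 4.288 2.21 0.375
v 4.196 2.518 0.836
v 4.277 1.75 1.577
v 4.425 1.251 0.83
v 4.05 0.98 1.149
v 3.958 1.288 1.61
v 4.566 1.727 1.095
v 2.935 2.289 0.95
v 3.083 1.79 0.203
v 3.402 2.252 0.17
v 3.31 2.56 0.631
v 2.844 1.819 1.245
v 2.992 1.32 0.499
v 3.164 1.022 0.944
v 3.072 1.33 1.405
v 2.794 1.813 0.685
f 2 4 1
f 5 2 1
f 1 4 3
f 3 5 1
f 2 8 4
f 6 2 5
f 6 8 2
f 4 8 3
f 7 5 3
f 3 8 7
f 7 6 5
f 8 6 7
f 10 9 13
f 10 13 11
f 11 13 14
f 11 14 12
f 13 9 15
f 13 15 14
f 14 15 16
f 14 16 12
f 15 9 17
f 15 17 16
f 16 17 18
f 16 18 12
f 17 9 19
f 17 19 18
f 18 19 20
f 18 20 12
f 19 9 21
f 19 21 20
f 20 21 22
f 20 22 12
f 21 9 23
f 21 23 22
f 22 23 24
f 22 24 12
f 23 9 25
f 23 25 24
f 24 25 26
f 24 26 12
f 25 9 27
f 25 27 26
f 26 27 28
f 26 28 12
f 27 9 29
f 27 29 28
f 28 29 30
f 28 30 12
f 29 9 31
f 29 31 30
f 30 31 32
f 30 32 12
f 31 9 33
f 31 33 32
f 32 33 34
f 32 34 12
f 33 9 35
f 33 35 34
f 34 35 36
f 34 36 12
f 35 9 37
f 35 37 36
f 36 37 38
f 36 38 12
f 37 9 10
f 37 10 38
f 38 10 11
f 38 11 12
f 40 42 39
f 43 40 39
f 39 42 41
f 41 43 39
f 40 46 42
f 44 40 43
f 44 46 40
f 42 46 41
f 45 43 41
f 41 46 45
f 45 44 43
f 46 44 45
f 48 47 50
f 48 50 49
f 50 47 51
f 50 51 49
f 51 47 52
f 51 52 49
f 52 47 53
f 52 53 49
f 53 47 54
f 53 54 49
f 54 47 55
f 54 55 49
f 55 47 56
f 55 56 49
f 56 47 57
f 56 57 49
f 57 47 58
f 57 58 49
f 58 47 59
f 58 59 49
f 59 47 60
f 59 60 49
f 60 47 61
f 60 61 49
f 61 47 62
f 61 62 49
f 62 47 48
f 62 48 49
f 63 100 79
f 100 74 103
f 79 103 68
f 100 103 79
f 63 79 75
f 79 68 80
f 75 80 64
f 79 80 75
f 63 75 84
f 75 64 85
f 84 85 70
f 75 85 84
f 63 84 96
f 84 70 99
f 96 99 73
f 84 99 96
f 63 96 100
f 96 73 104
f 100 104 74
f 96 104 100
f 64 80 91
f 80 68 94
f 91 94 72
f 80 94 91
f 68 103 81
f 103 74 102
f 81 102 67
f 103 102 81
f 74 104 101
f 104 73 97
f 101 97 65
f 104 97 101
f 73 99 98
f 99 70 86
f 98 86 69
f 99 86 98
f 70 85 90
f 85 64 87
f 90 87 71
f 85 87 90
f 66 92 78
f 92 72 93
f 78 93 67
f 92 93 78
f 66 78 76
f 78 67 77
f 76 77 65
f 78 77 76
f 66 76 83
f 76 65 82
f 83 82 69
f 76 82 83
f 66 83 88
f 83 69 89
f 88 89 71
f 83 89 88
f 66 88 92
f 88 71 95
f 92 95 72
f 88 95 92
f 67 93 81
f 93 72 94
f 81 94 68
f 93 94 81
f 65 77 101
f 77 67 102
f 101 102 74
f 77 102 101
f 69 82 98
f 82 65 97
f 98 97 73
f 82 97 98
f 71 89 90
f 89 69 86
f 90 86 70
f 89 86 90
f 72 95 91
f 95 71 87
f 91 87 64
f 95 87 91



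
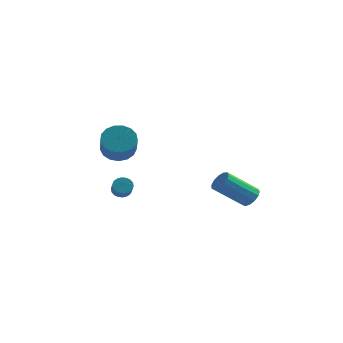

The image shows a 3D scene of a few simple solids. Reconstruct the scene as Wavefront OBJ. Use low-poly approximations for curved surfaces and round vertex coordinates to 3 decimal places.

v -3.809 2.583 -0.522
v -3.433 2.442 -0.913
v -3.076 1.716 -0.309
v -3.451 1.857 0.082
v -3.312 2.614 -0.779
v -2.955 1.887 -0.175
v -3.289 2.779 -0.594
v -2.932 2.053 0.01
v -3.369 2.905 -0.395
v -3.012 2.179 0.21
v -3.536 2.968 -0.221
v -3.179 2.242 0.384
v -3.757 2.955 -0.106
v -3.4 2.228 0.498
v -3.988 2.867 -0.074
v -3.631 2.141 0.53
v -4.184 2.724 -0.131
v -3.827 1.998 0.473
v -4.305 2.553 -0.265
v -3.948 1.826 0.339
v -4.328 2.387 -0.45
v -3.971 1.661 0.154
v -4.248 2.261 -0.65
v -3.891 1.535 -0.045
v -4.081 2.198 -0.824
v -3.724 1.472 -0.219
v -3.86 2.212 -0.938
v -3.503 1.485 -0.334
v -3.629 2.299 -0.97
v -3.272 1.573 -0.366
v -4.013 2.696 2.461
v -3.39 2.374 1.791
v -2.865 1.103 2.889
v -3.487 1.424 3.559
v -3.143 2.684 2.032
v -2.618 1.413 3.13
v -3.095 2.997 2.371
v -2.57 1.726 3.469
v -3.257 3.241 2.731
v -2.732 1.97 3.83
v -3.593 3.36 3.029
v -3.068 2.089 4.128
v -4.024 3.327 3.197
v -3.499 2.056 4.295
v -4.453 3.149 3.196
v -3.928 1.878 4.295
v -4.781 2.867 3.027
v -4.256 1.596 4.125
v -4.933 2.546 2.728
v -4.408 1.275 3.826
v -4.874 2.259 2.368
v -4.349 0.988 3.466
v -4.617 2.072 2.029
v -4.092 0.801 3.127
v -4.222 2.028 1.789
v -3.697 0.757 2.887
v -3.779 2.137 1.703
v -3.254 0.866 2.801
v 3.235 2.808 -0.303
v 3.615 2.245 -0.285
v 2.225 1.348 1.041
v 1.845 1.912 1.023
v 3.741 2.469 -0.001
v 2.351 1.572 1.324
v 3.707 2.801 0.187
v 2.317 1.904 1.513
v 3.522 3.136 0.22
v 2.132 2.239 1.545
v 3.247 3.366 0.086
v 1.856 2.469 1.412
v 2.967 3.419 -0.17
v 1.577 2.522 1.155
v 2.773 3.279 -0.469
v 1.383 2.382 0.856
v 2.725 2.989 -0.715
v 1.335 2.092 0.61
v 2.84 2.642 -0.83
v 1.449 1.745 0.495
v 3.079 2.348 -0.778
v 1.689 1.451 0.548
v 3.369 2.2 -0.575
v 1.978 1.303 0.751
f 2 1 5
f 2 5 3
f 3 5 6
f 3 6 4
f 5 1 7
f 5 7 6
f 6 7 8
f 6 8 4
f 7 1 9
f 7 9 8
f 8 9 10
f 8 10 4
f 9 1 11
f 9 11 10
f 10 11 12
f 10 12 4
f 11 1 13
f 11 13 12
f 12 13 14
f 12 14 4
f 13 1 15
f 13 15 14
f 14 15 16
f 14 16 4
f 15 1 17
f 15 17 16
f 16 17 18
f 16 18 4
f 17 1 19
f 17 19 18
f 18 19 20
f 18 20 4
f 19 1 21
f 19 21 20
f 20 21 22
f 20 22 4
f 21 1 23
f 21 23 22
f 22 23 24
f 22 24 4
f 23 1 25
f 23 25 24
f 24 25 26
f 24 26 4
f 25 1 27
f 25 27 26
f 26 27 28
f 26 28 4
f 27 1 29
f 27 29 28
f 28 29 30
f 28 30 4
f 29 1 2
f 29 2 30
f 30 2 3
f 30 3 4
f 32 31 35
f 32 35 33
f 33 35 36
f 33 36 34
f 35 31 37
f 35 37 36
f 36 37 38
f 36 38 34
f 37 31 39
f 37 39 38
f 38 39 40
f 38 40 34
f 39 31 41
f 39 41 40
f 40 41 42
f 40 42 34
f 41 31 43
f 41 43 42
f 42 43 44
f 42 44 34
f 43 31 45
f 43 45 44
f 44 45 46
f 44 46 34
f 45 31 47
f 45 47 46
f 46 47 48
f 46 48 34
f 47 31 49
f 47 49 48
f 48 49 50
f 48 50 34
f 49 31 51
f 49 51 50
f 50 51 52
f 50 52 34
f 51 31 53
f 51 53 52
f 52 53 54
f 52 54 34
f 53 31 55
f 53 55 54
f 54 55 56
f 54 56 34
f 55 31 57
f 55 57 56
f 56 57 58
f 56 58 34
f 57 31 32
f 57 32 58
f 58 32 33
f 58 33 34
f 60 59 63
f 60 63 61
f 61 63 64
f 61 64 62
f 63 59 65
f 63 65 64
f 64 65 66
f 64 66 62
f 65 59 67
f 65 67 66
f 66 67 68
f 66 68 62
f 67 59 69
f 67 69 68
f 68 69 70
f 68 70 62
f 69 59 71
f 69 71 70
f 70 71 72
f 70 72 62
f 71 59 73
f 71 73 72
f 72 73 74
f 72 74 62
f 73 59 75
f 73 75 74
f 74 75 76
f 74 76 62
f 75 59 77
f 75 77 76
f 76 77 78
f 76 78 62
f 77 59 79
f 77 79 78
f 78 79 80
f 78 80 62
f 79 59 81
f 79 81 80
f 80 81 82
f 80 82 62
f 81 59 60
f 81 60 82
f 82 60 61
f 82 61 62



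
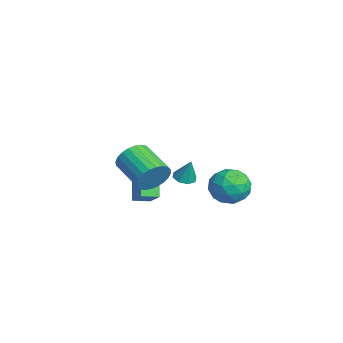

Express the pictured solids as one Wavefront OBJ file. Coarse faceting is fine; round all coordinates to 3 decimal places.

v 0.965 -1.718 -0.666
v 2.052 -1.511 0.175
v 0.931 -0.826 -0.843
v 2.018 -0.619 -0.002
v 1.942 -1.921 -1.878
v 3.029 -1.714 -1.037
v 1.908 -1.029 -2.055
v 2.995 -0.822 -1.214
v 2.228 3.594 -0.638
v 2.82 3.644 -1.593
v 2.24 1.776 -0.727
v 2.832 1.826 -1.682
v 3.308 2.13 -0.708
v 3.3 3.254 -0.654
v 1.76 2.166 -1.666
v 1.752 3.29 -1.612
v 2.531 2.762 -2.229
v 3.487 2.74 -1.637
v 1.573 2.68 -0.683
v 2.529 2.658 -0.091
v 2.523 3.779 -1.108
v 2.537 1.641 -1.212
v 2.817 1.82 -0.64
v 3.165 1.85 -1.201
v 2.805 3.549 -0.556
v 3.153 3.579 -1.117
v 3.44 2.689 -0.597
v 1.907 1.841 -1.203
v 2.255 1.871 -1.764
v 1.895 3.57 -1.119
v 2.243 3.6 -1.68
v 1.62 2.731 -1.723
v 2.701 3.29 -2.043
v 2.708 2.221 -2.095
v 2.078 2.421 -2.086
v 2.074 3.081 -2.054
v 3.263 3.277 -1.695
v 3.271 2.208 -1.747
v 3.55 2.387 -1.175
v 3.545 3.047 -1.143
v 3.093 2.758 -2.068
v 1.789 3.212 -0.573
v 1.797 2.143 -0.625
v 1.515 2.373 -1.177
v 1.51 3.033 -1.145
v 2.352 3.199 -0.225
v 2.359 2.13 -0.277
v 2.986 2.339 -0.266
v 2.982 2.999 -0.234
v 1.967 2.662 -0.252
v -2.242 1.623 -2.83
v -1.859 2.091 -3.038
v -1.858 1.877 -1.55
v -2.31 2.25 -2.934
v -2.722 2.041 -2.769
v -2.852 1.587 -2.64
v -2.625 1.154 -2.622
v -2.173 0.995 -2.726
v -1.762 1.204 -2.89
v -1.631 1.658 -3.02
v 4.752 -1.466 1.025
v 5.164 -1.748 1.797
v 3.501 -2.396 2.448
v 3.088 -2.114 1.675
v 5.069 -1.414 1.887
v 3.405 -2.062 2.537
v 4.925 -1.087 1.845
v 3.262 -1.735 2.496
v 4.755 -0.819 1.678
v 3.092 -1.467 2.329
v 4.585 -0.648 1.412
v 2.921 -1.296 2.063
v 4.44 -0.603 1.087
v 2.776 -1.251 1.738
v 4.342 -0.688 0.752
v 2.679 -1.337 1.403
v 4.307 -0.893 0.459
v 2.644 -1.541 1.11
v 4.339 -1.184 0.252
v 2.676 -1.832 0.903
v 4.435 -1.518 0.163
v 2.771 -2.166 0.813
v 4.578 -1.845 0.204
v 2.915 -2.493 0.855
v 4.748 -2.113 0.371
v 3.085 -2.761 1.022
v 4.919 -2.284 0.637
v 3.255 -2.932 1.288
v 5.064 -2.329 0.962
v 3.4 -2.977 1.613
v 5.161 -2.243 1.297
v 3.498 -2.892 1.948
v 5.196 -2.039 1.59
v 3.533 -2.687 2.241
f 2 4 1
f 5 2 1
f 1 4 3
f 3 5 1
f 2 8 4
f 6 2 5
f 6 8 2
f 4 8 3
f 7 5 3
f 3 8 7
f 7 6 5
f 8 6 7
f 9 46 25
f 46 20 49
f 25 49 14
f 46 49 25
f 9 25 21
f 25 14 26
f 21 26 10
f 25 26 21
f 9 21 30
f 21 10 31
f 30 31 16
f 21 31 30
f 9 30 42
f 30 16 45
f 42 45 19
f 30 45 42
f 9 42 46
f 42 19 50
f 46 50 20
f 42 50 46
f 10 26 37
f 26 14 40
f 37 40 18
f 26 40 37
f 14 49 27
f 49 20 48
f 27 48 13
f 49 48 27
f 20 50 47
f 50 19 43
f 47 43 11
f 50 43 47
f 19 45 44
f 45 16 32
f 44 32 15
f 45 32 44
f 16 31 36
f 31 10 33
f 36 33 17
f 31 33 36
f 12 38 24
f 38 18 39
f 24 39 13
f 38 39 24
f 12 24 22
f 24 13 23
f 22 23 11
f 24 23 22
f 12 22 29
f 22 11 28
f 29 28 15
f 22 28 29
f 12 29 34
f 29 15 35
f 34 35 17
f 29 35 34
f 12 34 38
f 34 17 41
f 38 41 18
f 34 41 38
f 13 39 27
f 39 18 40
f 27 40 14
f 39 40 27
f 11 23 47
f 23 13 48
f 47 48 20
f 23 48 47
f 15 28 44
f 28 11 43
f 44 43 19
f 28 43 44
f 17 35 36
f 35 15 32
f 36 32 16
f 35 32 36
f 18 41 37
f 41 17 33
f 37 33 10
f 41 33 37
f 52 51 54
f 52 54 53
f 54 51 55
f 54 55 53
f 55 51 56
f 55 56 53
f 56 51 57
f 56 57 53
f 57 51 58
f 57 58 53
f 58 51 59
f 58 59 53
f 59 51 60
f 59 60 53
f 60 51 52
f 60 52 53
f 62 61 65
f 62 65 63
f 63 65 66
f 63 66 64
f 65 61 67
f 65 67 66
f 66 67 68
f 66 68 64
f 67 61 69
f 67 69 68
f 68 69 70
f 68 70 64
f 69 61 71
f 69 71 70
f 70 71 72
f 70 72 64
f 71 61 73
f 71 73 72
f 72 73 74
f 72 74 64
f 73 61 75
f 73 75 74
f 74 75 76
f 74 76 64
f 75 61 77
f 75 77 76
f 76 77 78
f 76 78 64
f 77 61 79
f 77 79 78
f 78 79 80
f 78 80 64
f 79 61 81
f 79 81 80
f 80 81 82
f 80 82 64
f 81 61 83
f 81 83 82
f 82 83 84
f 82 84 64
f 83 61 85
f 83 85 84
f 84 85 86
f 84 86 64
f 85 61 87
f 85 87 86
f 86 87 88
f 86 88 64
f 87 61 89
f 87 89 88
f 88 89 90
f 88 90 64
f 89 61 91
f 89 91 90
f 90 91 92
f 90 92 64
f 91 61 93
f 91 93 92
f 92 93 94
f 92 94 64
f 93 61 62
f 93 62 94
f 94 62 63
f 94 63 64



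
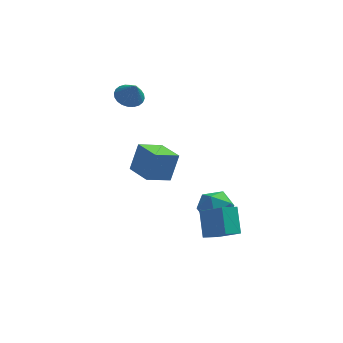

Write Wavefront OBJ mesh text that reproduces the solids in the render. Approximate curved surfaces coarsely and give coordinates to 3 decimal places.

v -2.333 3.216 2.237
v -1.718 3.038 1.93
v -1.987 2.744 3.203
v -1.658 3.289 2.03
v -1.7 3.529 2.162
v -1.839 3.721 2.306
v -2.053 3.836 2.439
v -2.31 3.857 2.541
v -2.57 3.78 2.596
v -2.794 3.617 2.597
v -2.948 3.393 2.543
v -3.009 3.142 2.443
v -2.966 2.902 2.311
v -2.827 2.71 2.167
v -2.613 2.595 2.035
v -2.356 2.574 1.932
v -2.096 2.651 1.877
v -1.872 2.814 1.876
v 1.191 -2.278 -3.091
v 1.004 -1.362 -2.063
v 1.831 -1.83 -3.374
v 1.643 -0.914 -2.345
v 2.177 -3.106 -2.175
v 1.989 -2.19 -1.146
v 2.816 -2.658 -2.457
v 2.629 -1.742 -1.429
v 1.026 1.177 -2.843
v 1.662 1.537 -3.46
v 1.618 -0.237 -3.06
v 2.254 0.123 -3.677
v 2.32 0.332 -2.745
v 1.954 1.206 -2.612
v 1.326 0.094 -3.908
v 0.96 0.968 -3.775
v 1.847 0.868 -4.119
v 2.462 1.015 -3.4
v 0.818 0.285 -3.12
v 1.433 0.432 -2.401
v -1.247 -1.661 0.121
v -0.897 -1.256 1.436
v -2.049 -0.521 -0.017
v -1.698 -0.116 1.298
v -0.262 -1.024 -0.338
v 0.089 -0.619 0.977
v -1.063 0.116 -0.476
v -0.713 0.521 0.839
f 2 1 4
f 2 4 3
f 4 1 5
f 4 5 3
f 5 1 6
f 5 6 3
f 6 1 7
f 6 7 3
f 7 1 8
f 7 8 3
f 8 1 9
f 8 9 3
f 9 1 10
f 9 10 3
f 10 1 11
f 10 11 3
f 11 1 12
f 11 12 3
f 12 1 13
f 12 13 3
f 13 1 14
f 13 14 3
f 14 1 15
f 14 15 3
f 15 1 16
f 15 16 3
f 16 1 17
f 16 17 3
f 17 1 18
f 17 18 3
f 18 1 2
f 18 2 3
f 20 22 19
f 23 20 19
f 19 22 21
f 21 23 19
f 20 26 22
f 24 20 23
f 24 26 20
f 22 26 21
f 25 23 21
f 21 26 25
f 25 24 23
f 26 24 25
f 27 38 32
f 27 32 28
f 27 28 34
f 27 34 37
f 27 37 38
f 28 32 36
f 32 38 31
f 38 37 29
f 37 34 33
f 34 28 35
f 30 36 31
f 30 31 29
f 30 29 33
f 30 33 35
f 30 35 36
f 31 36 32
f 29 31 38
f 33 29 37
f 35 33 34
f 36 35 28
f 40 42 39
f 43 40 39
f 39 42 41
f 41 43 39
f 40 46 42
f 44 40 43
f 44 46 40
f 42 46 41
f 45 43 41
f 41 46 45
f 45 44 43
f 46 44 45



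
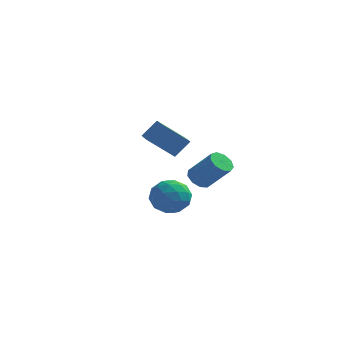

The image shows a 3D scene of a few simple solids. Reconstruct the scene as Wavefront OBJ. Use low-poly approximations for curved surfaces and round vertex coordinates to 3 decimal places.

v 2.118 1.92 -4.429
v 2.662 1.653 -4.967
v 4.026 1.333 -3.429
v 3.482 1.6 -2.891
v 2.715 2.201 -4.899
v 4.078 1.881 -3.362
v 2.488 2.617 -4.612
v 3.852 2.297 -3.074
v 2.089 2.707 -4.239
v 3.452 2.387 -2.701
v 1.703 2.429 -3.955
v 3.066 2.109 -2.417
v 1.511 1.913 -3.892
v 2.875 1.592 -2.355
v 1.604 1.4 -4.081
v 2.967 1.08 -2.543
v 1.937 1.131 -4.433
v 3.3 0.81 -2.895
v 2.355 1.231 -4.782
v 3.718 0.911 -3.244
v 2.32 -2.546 -4.551
v 2.869 -3.285 -3.785
v 0.651 -2.795 -3.595
v 1.2 -3.534 -2.829
v 1.46 -2.364 -2.823
v 2.491 -2.21 -3.413
v 1.029 -3.87 -3.967
v 2.06 -3.716 -4.557
v 2.071 -4.104 -3.423
v 2.338 -3.173 -2.716
v 1.182 -2.907 -4.664
v 1.449 -1.976 -3.957
v 2.741 -2.894 -4.252
v 0.779 -3.186 -3.128
v 0.931 -2.498 -3.125
v 1.254 -2.933 -2.674
v 2.519 -2.262 -4.034
v 2.842 -2.697 -3.583
v 2.013 -2.155 -3.018
v 0.678 -3.383 -3.797
v 1.001 -3.818 -3.346
v 2.266 -3.147 -4.706
v 2.589 -3.582 -4.255
v 1.507 -3.925 -4.362
v 2.595 -3.809 -3.589
v 1.614 -3.956 -3.027
v 1.513 -4.153 -3.696
v 2.12 -4.063 -4.043
v 2.751 -3.263 -3.173
v 1.77 -3.409 -2.611
v 1.923 -2.721 -2.608
v 2.529 -2.631 -2.955
v 2.282 -3.744 -2.961
v 1.75 -2.671 -4.769
v 0.769 -2.817 -4.207
v 0.991 -3.449 -4.425
v 1.597 -3.359 -4.772
v 1.906 -2.124 -4.353
v 0.925 -2.271 -3.791
v 1.4 -2.017 -3.337
v 2.007 -1.927 -3.684
v 1.238 -2.336 -4.419
v -1.04 2.637 -2.07
v -0.3 3.206 -1.054
v -1.653 3.903 -2.332
v -0.913 4.471 -1.316
v 0.473 3.089 -3.424
v 1.213 3.657 -2.408
v -0.14 4.354 -3.686
v 0.6 4.923 -2.67
f 2 1 5
f 2 5 3
f 3 5 6
f 3 6 4
f 5 1 7
f 5 7 6
f 6 7 8
f 6 8 4
f 7 1 9
f 7 9 8
f 8 9 10
f 8 10 4
f 9 1 11
f 9 11 10
f 10 11 12
f 10 12 4
f 11 1 13
f 11 13 12
f 12 13 14
f 12 14 4
f 13 1 15
f 13 15 14
f 14 15 16
f 14 16 4
f 15 1 17
f 15 17 16
f 16 17 18
f 16 18 4
f 17 1 19
f 17 19 18
f 18 19 20
f 18 20 4
f 19 1 2
f 19 2 20
f 20 2 3
f 20 3 4
f 21 58 37
f 58 32 61
f 37 61 26
f 58 61 37
f 21 37 33
f 37 26 38
f 33 38 22
f 37 38 33
f 21 33 42
f 33 22 43
f 42 43 28
f 33 43 42
f 21 42 54
f 42 28 57
f 54 57 31
f 42 57 54
f 21 54 58
f 54 31 62
f 58 62 32
f 54 62 58
f 22 38 49
f 38 26 52
f 49 52 30
f 38 52 49
f 26 61 39
f 61 32 60
f 39 60 25
f 61 60 39
f 32 62 59
f 62 31 55
f 59 55 23
f 62 55 59
f 31 57 56
f 57 28 44
f 56 44 27
f 57 44 56
f 28 43 48
f 43 22 45
f 48 45 29
f 43 45 48
f 24 50 36
f 50 30 51
f 36 51 25
f 50 51 36
f 24 36 34
f 36 25 35
f 34 35 23
f 36 35 34
f 24 34 41
f 34 23 40
f 41 40 27
f 34 40 41
f 24 41 46
f 41 27 47
f 46 47 29
f 41 47 46
f 24 46 50
f 46 29 53
f 50 53 30
f 46 53 50
f 25 51 39
f 51 30 52
f 39 52 26
f 51 52 39
f 23 35 59
f 35 25 60
f 59 60 32
f 35 60 59
f 27 40 56
f 40 23 55
f 56 55 31
f 40 55 56
f 29 47 48
f 47 27 44
f 48 44 28
f 47 44 48
f 30 53 49
f 53 29 45
f 49 45 22
f 53 45 49
f 64 66 63
f 67 64 63
f 63 66 65
f 65 67 63
f 64 70 66
f 68 64 67
f 68 70 64
f 66 70 65
f 69 67 65
f 65 70 69
f 69 68 67
f 70 68 69



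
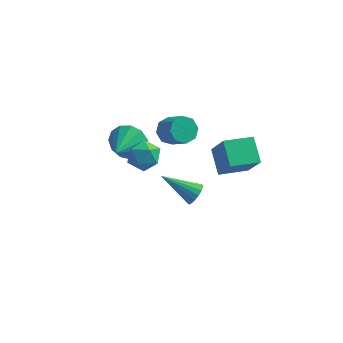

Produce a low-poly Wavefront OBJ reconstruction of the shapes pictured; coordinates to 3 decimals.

v 1.575 -3.998 1.771
v 1.879 -4.142 2.293
v -0.055 -3.822 2.769
v 1.901 -3.846 2.276
v 1.849 -3.586 2.144
v 1.734 -3.42 1.927
v 1.582 -3.386 1.674
v 1.43 -3.493 1.443
v 1.31 -3.716 1.287
v 1.252 -4.003 1.243
v 1.267 -4.289 1.319
v 1.353 -4.509 1.499
v 1.49 -4.612 1.741
v 1.647 -4.574 1.99
v 1.787 -4.404 2.189
v -2.827 2.747 -2.092
v -2.194 2.987 -1.25
v -3.173 1.193 -1.388
v -2.753 3.178 -1.104
v -3.336 3.232 -1.272
v -3.757 3.132 -1.7
v -3.882 2.909 -2.253
v -3.672 2.635 -2.754
v -3.194 2.397 -3.045
v -2.599 2.269 -3.034
v -2.077 2.293 -2.723
v -1.792 2.461 -2.212
v -1.836 2.72 -1.663
v 2.149 -0.248 -0.717
v 1.634 0.924 0.026
v 3.52 0.501 -0.948
v 3.006 1.673 -0.205
v 2.814 -0.973 0.885
v 2.3 0.199 1.628
v 4.186 -0.224 0.654
v 3.671 0.948 1.397
v -1.069 -1.346 2.222
v -0.568 -1.976 1.811
v -1.712 -2.384 3.029
v -1.211 -3.014 2.618
v -0.822 -2.424 3.181
v -0.424 -1.782 2.683
v -1.856 -2.578 2.157
v -1.458 -1.936 1.659
v -1.054 -2.738 1.771
v -0.415 -2.642 2.404
v -1.865 -1.718 2.436
v -1.226 -1.622 3.069
v -0.641 2.42 -0.389
v -0.064 2.34 -0.922
v 0.758 1.62 0.076
v 0.181 1.7 0.609
v -0.011 2.848 -0.599
v 0.811 2.128 0.399
v -0.328 3.105 -0.153
v 0.494 2.386 0.845
v -0.828 2.961 0.155
v -0.006 2.242 1.153
v -1.218 2.5 0.144
v -0.396 1.78 1.142
v -1.271 1.992 -0.179
v -0.449 1.272 0.819
v -0.954 1.734 -0.625
v -0.132 1.015 0.373
v -0.454 1.878 -0.933
v 0.368 1.159 0.065
f 2 1 4
f 2 4 3
f 4 1 5
f 4 5 3
f 5 1 6
f 5 6 3
f 6 1 7
f 6 7 3
f 7 1 8
f 7 8 3
f 8 1 9
f 8 9 3
f 9 1 10
f 9 10 3
f 10 1 11
f 10 11 3
f 11 1 12
f 11 12 3
f 12 1 13
f 12 13 3
f 13 1 14
f 13 14 3
f 14 1 15
f 14 15 3
f 15 1 2
f 15 2 3
f 17 16 19
f 17 19 18
f 19 16 20
f 19 20 18
f 20 16 21
f 20 21 18
f 21 16 22
f 21 22 18
f 22 16 23
f 22 23 18
f 23 16 24
f 23 24 18
f 24 16 25
f 24 25 18
f 25 16 26
f 25 26 18
f 26 16 27
f 26 27 18
f 27 16 28
f 27 28 18
f 28 16 17
f 28 17 18
f 30 32 29
f 33 30 29
f 29 32 31
f 31 33 29
f 30 36 32
f 34 30 33
f 34 36 30
f 32 36 31
f 35 33 31
f 31 36 35
f 35 34 33
f 36 34 35
f 37 48 42
f 37 42 38
f 37 38 44
f 37 44 47
f 37 47 48
f 38 42 46
f 42 48 41
f 48 47 39
f 47 44 43
f 44 38 45
f 40 46 41
f 40 41 39
f 40 39 43
f 40 43 45
f 40 45 46
f 41 46 42
f 39 41 48
f 43 39 47
f 45 43 44
f 46 45 38
f 50 49 53
f 50 53 51
f 51 53 54
f 51 54 52
f 53 49 55
f 53 55 54
f 54 55 56
f 54 56 52
f 55 49 57
f 55 57 56
f 56 57 58
f 56 58 52
f 57 49 59
f 57 59 58
f 58 59 60
f 58 60 52
f 59 49 61
f 59 61 60
f 60 61 62
f 60 62 52
f 61 49 63
f 61 63 62
f 62 63 64
f 62 64 52
f 63 49 65
f 63 65 64
f 64 65 66
f 64 66 52
f 65 49 50
f 65 50 66
f 66 50 51
f 66 51 52



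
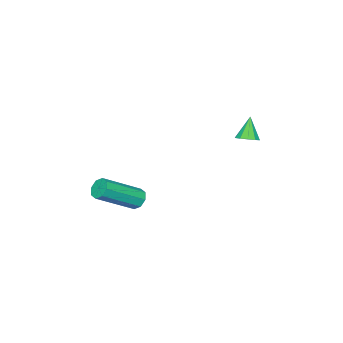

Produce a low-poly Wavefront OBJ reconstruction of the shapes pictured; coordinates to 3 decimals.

v 1.081 -1.01 -4.364
v 1.403 -0.602 -4.511
v 2.941 -1.402 -3.363
v 2.619 -1.81 -3.216
v 1.189 -0.519 -4.167
v 2.727 -1.32 -3.019
v 0.912 -0.723 -3.938
v 2.45 -1.524 -2.79
v 0.734 -1.096 -3.959
v 2.272 -1.897 -2.811
v 0.759 -1.418 -4.217
v 2.297 -2.218 -3.069
v 0.973 -1.5 -4.561
v 2.511 -2.301 -3.413
v 1.25 -1.296 -4.79
v 2.788 -2.097 -3.642
v 1.428 -0.923 -4.769
v 2.966 -1.724 -3.621
v -3.479 1.373 -2.098
v -3.089 1.655 -1.832
v -4.021 1.147 -1.062
v -3.338 1.872 -1.915
v -3.64 1.898 -2.068
v -3.881 1.723 -2.232
v -3.969 1.415 -2.345
v -3.869 1.09 -2.363
v -3.621 0.874 -2.28
v -3.318 0.848 -2.128
v -3.077 1.022 -1.963
v -2.99 1.331 -1.851
f 2 1 5
f 2 5 3
f 3 5 6
f 3 6 4
f 5 1 7
f 5 7 6
f 6 7 8
f 6 8 4
f 7 1 9
f 7 9 8
f 8 9 10
f 8 10 4
f 9 1 11
f 9 11 10
f 10 11 12
f 10 12 4
f 11 1 13
f 11 13 12
f 12 13 14
f 12 14 4
f 13 1 15
f 13 15 14
f 14 15 16
f 14 16 4
f 15 1 17
f 15 17 16
f 16 17 18
f 16 18 4
f 17 1 2
f 17 2 18
f 18 2 3
f 18 3 4
f 20 19 22
f 20 22 21
f 22 19 23
f 22 23 21
f 23 19 24
f 23 24 21
f 24 19 25
f 24 25 21
f 25 19 26
f 25 26 21
f 26 19 27
f 26 27 21
f 27 19 28
f 27 28 21
f 28 19 29
f 28 29 21
f 29 19 30
f 29 30 21
f 30 19 20
f 30 20 21



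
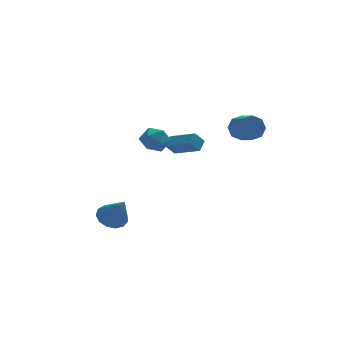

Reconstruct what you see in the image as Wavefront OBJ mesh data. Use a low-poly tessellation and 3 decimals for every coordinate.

v 3.813 -0.683 2.791
v 4.294 -0.834 2.157
v 4.547 -1.867 2.594
v 4.067 -1.717 3.229
v 4.597 -0.562 2.625
v 4.85 -1.595 3.062
v 4.441 -0.361 3.19
v 4.694 -1.394 3.627
v 3.917 -0.349 3.522
v 4.17 -1.382 3.959
v 3.333 -0.533 3.426
v 3.586 -1.566 3.863
v 3.03 -0.805 2.958
v 3.283 -1.838 3.395
v 3.186 -1.006 2.393
v 3.439 -2.039 2.83
v 3.71 -1.018 2.061
v 3.963 -2.051 2.498
v -2.541 2.032 -4.382
v -1.717 1.842 -4.745
v -2.079 0.968 -2.778
v -1.659 2.279 -4.472
v -1.881 2.637 -4.17
v -2.312 2.804 -3.936
v -2.816 2.725 -3.843
v -3.233 2.427 -3.921
v -3.43 2.003 -4.146
v -3.344 1.589 -4.445
v -3.004 1.315 -4.725
v -2.517 1.269 -4.896
v -2.037 1.466 -4.903
v -1.489 0.081 2.241
v -0.847 0.686 2.1
v -0.493 -0.966 2.28
v 0.149 -0.361 2.139
v -0.292 -0.371 2.916
v -0.908 0.276 2.892
v -0.432 -0.556 1.488
v -1.048 0.091 1.464
v -0.194 0.292 1.634
v -0.107 0.407 2.517
v -1.233 -0.687 1.863
v -1.146 -0.572 2.746
v 0.672 3.214 0.048
v 1.089 3.781 0.487
v 1.232 3.321 -0.623
v 1.649 3.888 -0.184
v 1.731 1.912 0.724
v 2.148 2.479 1.163
v 2.291 2.019 0.053
v 2.708 2.586 0.492
f 2 1 5
f 2 5 3
f 3 5 6
f 3 6 4
f 5 1 7
f 5 7 6
f 6 7 8
f 6 8 4
f 7 1 9
f 7 9 8
f 8 9 10
f 8 10 4
f 9 1 11
f 9 11 10
f 10 11 12
f 10 12 4
f 11 1 13
f 11 13 12
f 12 13 14
f 12 14 4
f 13 1 15
f 13 15 14
f 14 15 16
f 14 16 4
f 15 1 17
f 15 17 16
f 16 17 18
f 16 18 4
f 17 1 2
f 17 2 18
f 18 2 3
f 18 3 4
f 20 19 22
f 20 22 21
f 22 19 23
f 22 23 21
f 23 19 24
f 23 24 21
f 24 19 25
f 24 25 21
f 25 19 26
f 25 26 21
f 26 19 27
f 26 27 21
f 27 19 28
f 27 28 21
f 28 19 29
f 28 29 21
f 29 19 30
f 29 30 21
f 30 19 31
f 30 31 21
f 31 19 20
f 31 20 21
f 32 43 37
f 32 37 33
f 32 33 39
f 32 39 42
f 32 42 43
f 33 37 41
f 37 43 36
f 43 42 34
f 42 39 38
f 39 33 40
f 35 41 36
f 35 36 34
f 35 34 38
f 35 38 40
f 35 40 41
f 36 41 37
f 34 36 43
f 38 34 42
f 40 38 39
f 41 40 33
f 45 47 44
f 48 45 44
f 44 47 46
f 46 48 44
f 45 51 47
f 49 45 48
f 49 51 45
f 47 51 46
f 50 48 46
f 46 51 50
f 50 49 48
f 51 49 50



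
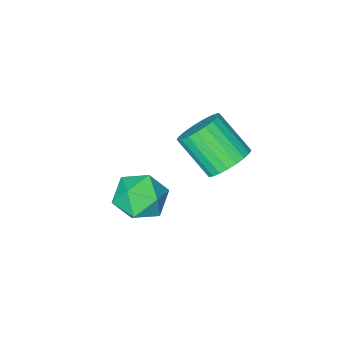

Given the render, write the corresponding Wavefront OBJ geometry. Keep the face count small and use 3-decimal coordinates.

v -0.192 3.419 -1.4
v 0.587 3.958 -2.082
v 1.113 2.142 -0.918
v 1.892 2.681 -1.6
v 1.515 3.198 -0.624
v 0.709 3.987 -0.922
v 0.991 2.113 -2.078
v 0.185 2.902 -2.376
v 1.318 3.151 -2.501
v 1.642 3.821 -1.602
v 0.058 2.279 -1.398
v 0.382 2.949 -0.499
v -3.532 2.65 -2.345
v -2.973 3.334 -1.796
v -2.51 1.854 -0.425
v -3.068 1.17 -0.975
v -3.339 3.376 -1.626
v -2.876 1.896 -0.255
v -3.735 3.308 -1.566
v -3.272 1.828 -0.195
v -4.099 3.14 -1.625
v -3.636 1.659 -0.254
v -4.378 2.897 -1.793
v -3.914 1.417 -0.422
v -4.527 2.616 -2.045
v -4.064 1.136 -0.675
v -4.525 2.341 -2.344
v -4.061 0.861 -0.973
v -4.371 2.113 -2.642
v -3.908 0.632 -1.271
v -4.09 1.966 -2.895
v -3.627 0.486 -1.524
v -3.724 1.924 -3.065
v -3.261 0.444 -1.694
v -3.328 1.992 -3.125
v -2.865 0.512 -1.754
v -2.964 2.161 -3.066
v -2.501 0.68 -1.695
v -2.686 2.403 -2.898
v -2.222 0.923 -1.527
v -2.536 2.684 -2.645
v -2.073 1.204 -1.275
v -2.539 2.959 -2.347
v -2.075 1.479 -0.976
v -2.692 3.188 -2.049
v -2.229 1.707 -0.678
f 1 12 6
f 1 6 2
f 1 2 8
f 1 8 11
f 1 11 12
f 2 6 10
f 6 12 5
f 12 11 3
f 11 8 7
f 8 2 9
f 4 10 5
f 4 5 3
f 4 3 7
f 4 7 9
f 4 9 10
f 5 10 6
f 3 5 12
f 7 3 11
f 9 7 8
f 10 9 2
f 14 13 17
f 14 17 15
f 15 17 18
f 15 18 16
f 17 13 19
f 17 19 18
f 18 19 20
f 18 20 16
f 19 13 21
f 19 21 20
f 20 21 22
f 20 22 16
f 21 13 23
f 21 23 22
f 22 23 24
f 22 24 16
f 23 13 25
f 23 25 24
f 24 25 26
f 24 26 16
f 25 13 27
f 25 27 26
f 26 27 28
f 26 28 16
f 27 13 29
f 27 29 28
f 28 29 30
f 28 30 16
f 29 13 31
f 29 31 30
f 30 31 32
f 30 32 16
f 31 13 33
f 31 33 32
f 32 33 34
f 32 34 16
f 33 13 35
f 33 35 34
f 34 35 36
f 34 36 16
f 35 13 37
f 35 37 36
f 36 37 38
f 36 38 16
f 37 13 39
f 37 39 38
f 38 39 40
f 38 40 16
f 39 13 41
f 39 41 40
f 40 41 42
f 40 42 16
f 41 13 43
f 41 43 42
f 42 43 44
f 42 44 16
f 43 13 45
f 43 45 44
f 44 45 46
f 44 46 16
f 45 13 14
f 45 14 46
f 46 14 15
f 46 15 16



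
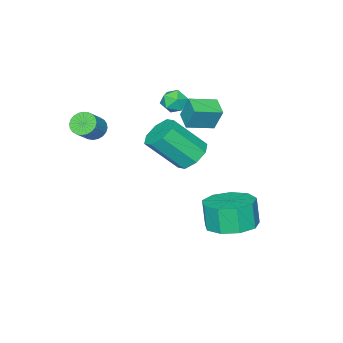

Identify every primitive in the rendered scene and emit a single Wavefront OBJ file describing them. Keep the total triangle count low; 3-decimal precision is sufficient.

v -3.637 -0.878 2.301
v -3.111 -0.577 2.473
v -3.429 -1.623 2.967
v -2.903 -1.322 3.139
v -3.467 -1.08 3.286
v -3.595 -0.62 2.875
v -2.945 -1.58 2.565
v -3.073 -1.12 2.154
v -2.683 -1.01 2.637
v -3.005 -0.702 3.082
v -3.535 -1.498 2.358
v -3.857 -1.19 2.803
v -3.832 -0.609 -0.58
v -3.29 -0.919 -1.141
v -2.405 -1.941 0.278
v -2.948 -1.631 0.84
v -3.083 -0.371 -0.875
v -2.198 -1.393 0.544
v -3.315 0.037 -0.437
v -2.43 -0.985 0.983
v -3.85 0.067 -0.081
v -2.966 -0.955 1.338
v -4.375 -0.299 -0.018
v -3.49 -1.321 1.401
v -4.582 -0.847 -0.284
v -3.697 -1.869 1.135
v -4.35 -1.255 -0.723
v -3.465 -2.277 0.697
v -3.814 -1.285 -1.078
v -2.93 -2.307 0.341
v -2.459 2.601 -2.51
v -1.424 2.886 -2.323
v -1.566 2.604 -1.104
v -2.601 2.319 -1.29
v -1.87 3.477 -2.239
v -2.012 3.195 -1.019
v -2.592 3.658 -2.281
v -2.734 3.376 -1.061
v -3.252 3.345 -2.43
v -3.394 3.062 -1.21
v -3.541 2.683 -2.617
v -3.683 2.401 -1.397
v -3.323 1.983 -2.753
v -3.465 1.701 -1.534
v -2.701 1.572 -2.776
v -2.843 1.29 -1.556
v -1.966 1.643 -2.674
v -2.108 1.361 -1.454
v -1.461 2.162 -2.495
v -1.603 1.88 -1.276
v 0.072 -2.331 2.231
v 0.403 -2.706 1.958
v 1.179 -2.545 2.677
v 0.848 -2.169 2.949
v 0.458 -2.517 1.855
v 1.234 -2.356 2.574
v 0.455 -2.299 1.81
v 1.231 -2.138 2.528
v 0.394 -2.087 1.828
v 1.17 -1.925 2.547
v 0.283 -1.911 1.908
v 1.059 -1.749 2.627
v 0.14 -1.799 2.037
v 0.917 -1.638 2.756
v -0.013 -1.768 2.196
v 0.764 -1.607 2.914
v -0.153 -1.823 2.359
v 0.623 -1.661 3.078
v -0.259 -1.955 2.503
v 0.517 -1.794 3.222
v -0.314 -2.144 2.606
v 0.462 -1.983 3.325
v -0.311 -2.362 2.652
v 0.465 -2.201 3.37
v -0.25 -2.575 2.633
v 0.526 -2.413 3.352
v -0.139 -2.751 2.553
v 0.637 -2.589 3.272
v 0.003 -2.862 2.424
v 0.78 -2.701 3.143
v 0.156 -2.893 2.266
v 0.933 -2.732 2.984
v 0.297 -2.839 2.102
v 1.073 -2.677 2.821
v -3.089 -0.633 2.223
v -3.16 -0.245 3.261
v -4.114 -0.039 1.931
v -4.185 0.349 2.968
v -2.615 0.071 1.992
v -2.686 0.459 3.029
v -3.64 0.665 1.699
v -3.711 1.053 2.737
f 1 12 6
f 1 6 2
f 1 2 8
f 1 8 11
f 1 11 12
f 2 6 10
f 6 12 5
f 12 11 3
f 11 8 7
f 8 2 9
f 4 10 5
f 4 5 3
f 4 3 7
f 4 7 9
f 4 9 10
f 5 10 6
f 3 5 12
f 7 3 11
f 9 7 8
f 10 9 2
f 14 13 17
f 14 17 15
f 15 17 18
f 15 18 16
f 17 13 19
f 17 19 18
f 18 19 20
f 18 20 16
f 19 13 21
f 19 21 20
f 20 21 22
f 20 22 16
f 21 13 23
f 21 23 22
f 22 23 24
f 22 24 16
f 23 13 25
f 23 25 24
f 24 25 26
f 24 26 16
f 25 13 27
f 25 27 26
f 26 27 28
f 26 28 16
f 27 13 29
f 27 29 28
f 28 29 30
f 28 30 16
f 29 13 14
f 29 14 30
f 30 14 15
f 30 15 16
f 32 31 35
f 32 35 33
f 33 35 36
f 33 36 34
f 35 31 37
f 35 37 36
f 36 37 38
f 36 38 34
f 37 31 39
f 37 39 38
f 38 39 40
f 38 40 34
f 39 31 41
f 39 41 40
f 40 41 42
f 40 42 34
f 41 31 43
f 41 43 42
f 42 43 44
f 42 44 34
f 43 31 45
f 43 45 44
f 44 45 46
f 44 46 34
f 45 31 47
f 45 47 46
f 46 47 48
f 46 48 34
f 47 31 49
f 47 49 48
f 48 49 50
f 48 50 34
f 49 31 32
f 49 32 50
f 50 32 33
f 50 33 34
f 52 51 55
f 52 55 53
f 53 55 56
f 53 56 54
f 55 51 57
f 55 57 56
f 56 57 58
f 56 58 54
f 57 51 59
f 57 59 58
f 58 59 60
f 58 60 54
f 59 51 61
f 59 61 60
f 60 61 62
f 60 62 54
f 61 51 63
f 61 63 62
f 62 63 64
f 62 64 54
f 63 51 65
f 63 65 64
f 64 65 66
f 64 66 54
f 65 51 67
f 65 67 66
f 66 67 68
f 66 68 54
f 67 51 69
f 67 69 68
f 68 69 70
f 68 70 54
f 69 51 71
f 69 71 70
f 70 71 72
f 70 72 54
f 71 51 73
f 71 73 72
f 72 73 74
f 72 74 54
f 73 51 75
f 73 75 74
f 74 75 76
f 74 76 54
f 75 51 77
f 75 77 76
f 76 77 78
f 76 78 54
f 77 51 79
f 77 79 78
f 78 79 80
f 78 80 54
f 79 51 81
f 79 81 80
f 80 81 82
f 80 82 54
f 81 51 83
f 81 83 82
f 82 83 84
f 82 84 54
f 83 51 52
f 83 52 84
f 84 52 53
f 84 53 54
f 86 88 85
f 89 86 85
f 85 88 87
f 87 89 85
f 86 92 88
f 90 86 89
f 90 92 86
f 88 92 87
f 91 89 87
f 87 92 91
f 91 90 89
f 92 90 91

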